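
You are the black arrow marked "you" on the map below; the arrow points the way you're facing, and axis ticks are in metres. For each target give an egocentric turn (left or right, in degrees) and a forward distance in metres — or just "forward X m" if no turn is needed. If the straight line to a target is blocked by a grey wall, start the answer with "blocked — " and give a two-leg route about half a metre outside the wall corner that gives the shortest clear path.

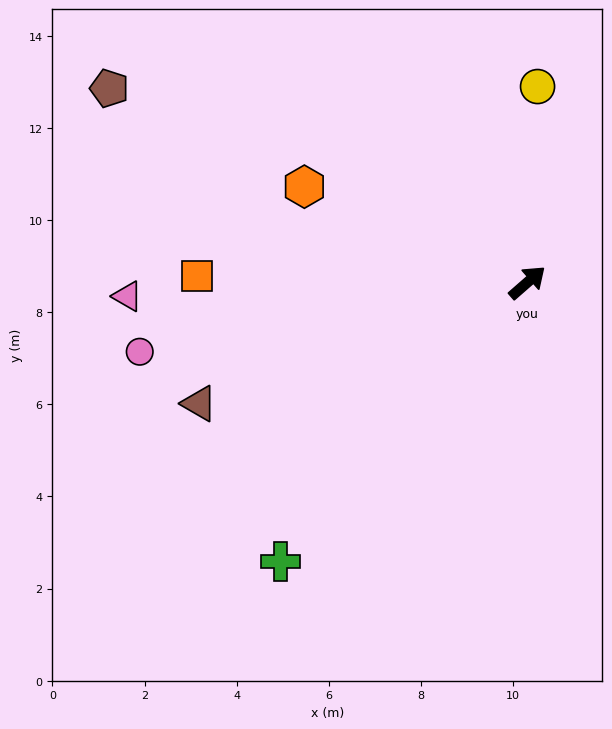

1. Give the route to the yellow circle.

turn left 46°, forward 4.3 m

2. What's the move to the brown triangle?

turn left 159°, forward 7.6 m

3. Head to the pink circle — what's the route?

turn left 149°, forward 8.5 m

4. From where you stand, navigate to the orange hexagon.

turn left 116°, forward 5.3 m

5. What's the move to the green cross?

turn right 173°, forward 8.1 m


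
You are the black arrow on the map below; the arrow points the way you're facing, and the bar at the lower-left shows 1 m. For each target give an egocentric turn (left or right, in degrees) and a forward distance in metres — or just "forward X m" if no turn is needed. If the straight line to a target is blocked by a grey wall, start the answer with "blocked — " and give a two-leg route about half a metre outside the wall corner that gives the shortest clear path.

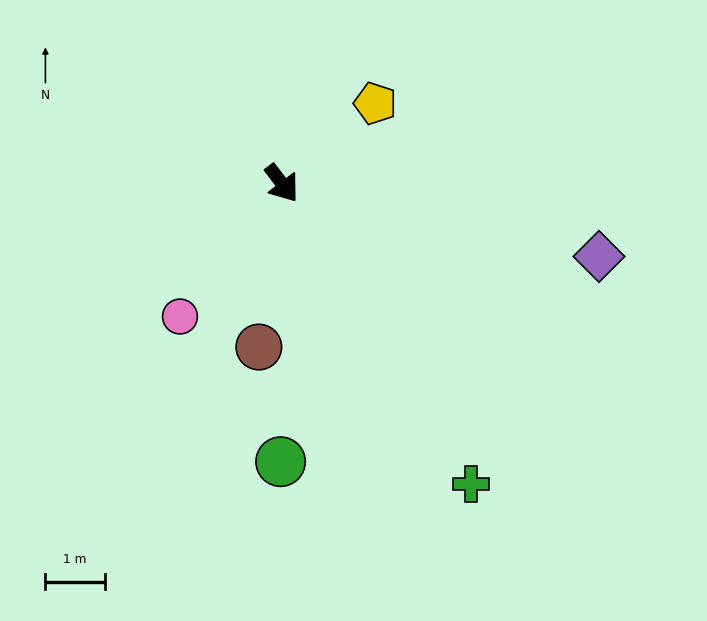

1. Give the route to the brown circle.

turn right 45°, forward 2.8 m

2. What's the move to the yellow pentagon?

turn left 93°, forward 2.1 m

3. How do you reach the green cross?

turn right 5°, forward 6.0 m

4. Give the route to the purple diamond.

turn left 40°, forward 5.5 m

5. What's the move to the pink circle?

turn right 75°, forward 2.8 m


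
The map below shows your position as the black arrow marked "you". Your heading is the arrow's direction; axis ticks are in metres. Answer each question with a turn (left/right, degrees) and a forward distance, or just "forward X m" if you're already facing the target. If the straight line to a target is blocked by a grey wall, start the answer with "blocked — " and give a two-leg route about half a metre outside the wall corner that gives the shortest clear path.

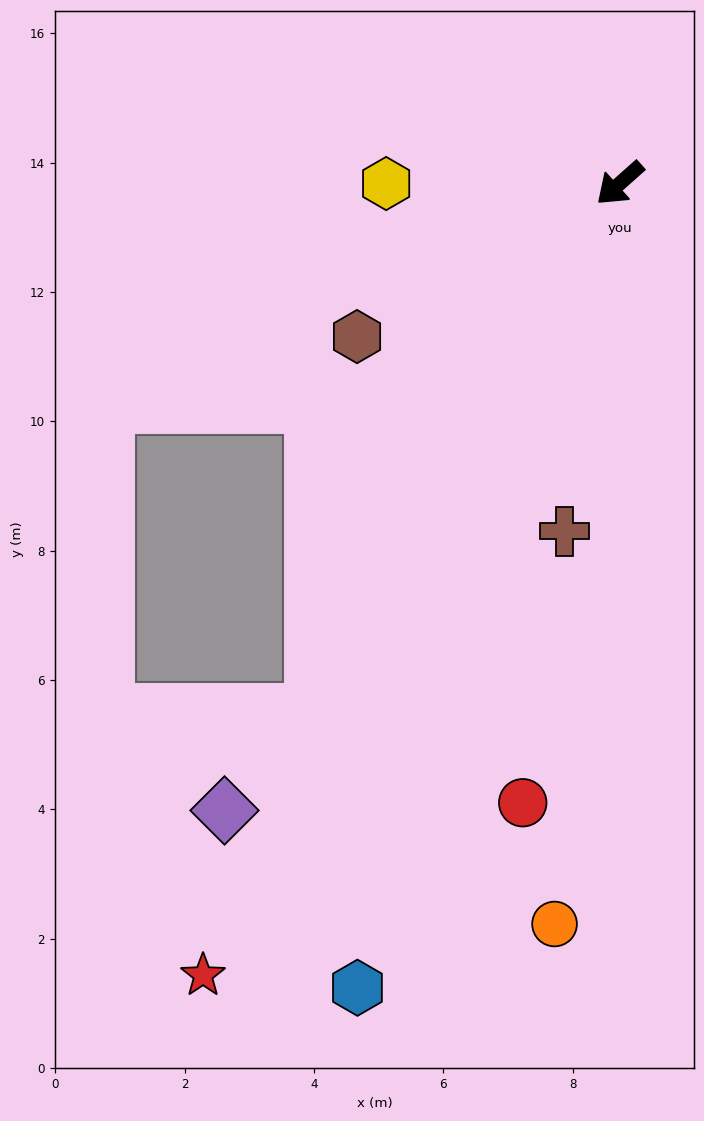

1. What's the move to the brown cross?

turn left 39°, forward 5.4 m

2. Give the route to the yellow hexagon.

turn right 42°, forward 3.6 m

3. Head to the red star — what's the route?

turn left 21°, forward 13.8 m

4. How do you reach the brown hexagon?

turn right 11°, forward 4.7 m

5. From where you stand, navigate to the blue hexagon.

turn left 30°, forward 13.1 m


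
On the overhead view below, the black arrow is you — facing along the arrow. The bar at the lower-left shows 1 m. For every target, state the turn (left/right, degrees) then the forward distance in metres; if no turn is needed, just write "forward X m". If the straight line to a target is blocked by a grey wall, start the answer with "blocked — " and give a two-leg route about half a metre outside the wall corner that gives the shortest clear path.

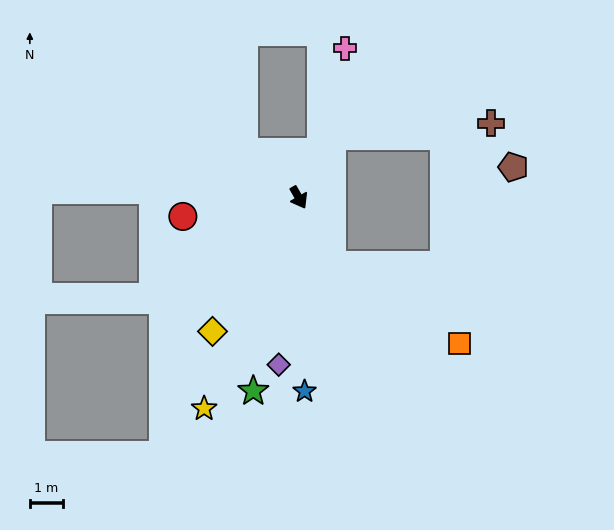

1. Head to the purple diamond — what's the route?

turn right 37°, forward 5.1 m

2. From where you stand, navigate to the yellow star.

turn right 54°, forward 7.0 m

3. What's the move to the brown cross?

blocked — turn left 122°, forward 2.1 m, then turn right 57°, forward 4.9 m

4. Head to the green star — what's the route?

turn right 43°, forward 6.0 m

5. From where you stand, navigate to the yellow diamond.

turn right 62°, forward 4.8 m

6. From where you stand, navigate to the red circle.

turn right 110°, forward 3.6 m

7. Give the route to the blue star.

turn right 28°, forward 5.9 m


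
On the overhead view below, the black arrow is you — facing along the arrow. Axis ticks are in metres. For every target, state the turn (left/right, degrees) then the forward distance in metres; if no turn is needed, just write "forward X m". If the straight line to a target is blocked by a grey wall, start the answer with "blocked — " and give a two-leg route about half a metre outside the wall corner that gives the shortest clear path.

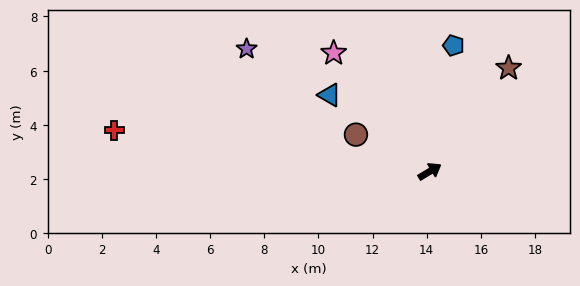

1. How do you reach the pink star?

turn left 98°, forward 5.6 m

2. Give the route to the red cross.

turn left 141°, forward 11.8 m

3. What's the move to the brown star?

turn left 22°, forward 4.8 m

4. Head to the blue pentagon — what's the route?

turn left 48°, forward 4.7 m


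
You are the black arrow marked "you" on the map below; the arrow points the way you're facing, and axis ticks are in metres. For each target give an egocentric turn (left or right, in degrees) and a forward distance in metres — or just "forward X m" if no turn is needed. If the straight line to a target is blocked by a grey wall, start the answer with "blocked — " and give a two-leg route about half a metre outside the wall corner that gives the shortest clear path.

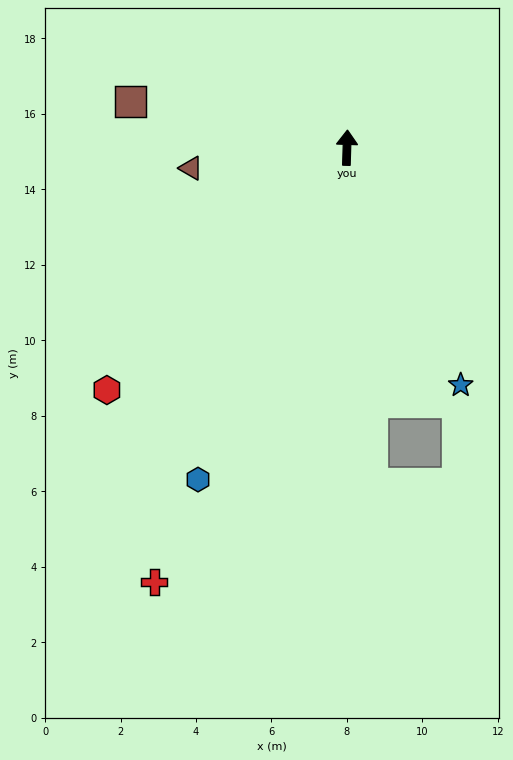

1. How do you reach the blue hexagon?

turn left 158°, forward 9.6 m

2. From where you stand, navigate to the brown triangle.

turn left 99°, forward 4.2 m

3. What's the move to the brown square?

turn left 80°, forward 5.9 m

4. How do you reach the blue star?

turn right 153°, forward 7.0 m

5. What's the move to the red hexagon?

turn left 137°, forward 9.0 m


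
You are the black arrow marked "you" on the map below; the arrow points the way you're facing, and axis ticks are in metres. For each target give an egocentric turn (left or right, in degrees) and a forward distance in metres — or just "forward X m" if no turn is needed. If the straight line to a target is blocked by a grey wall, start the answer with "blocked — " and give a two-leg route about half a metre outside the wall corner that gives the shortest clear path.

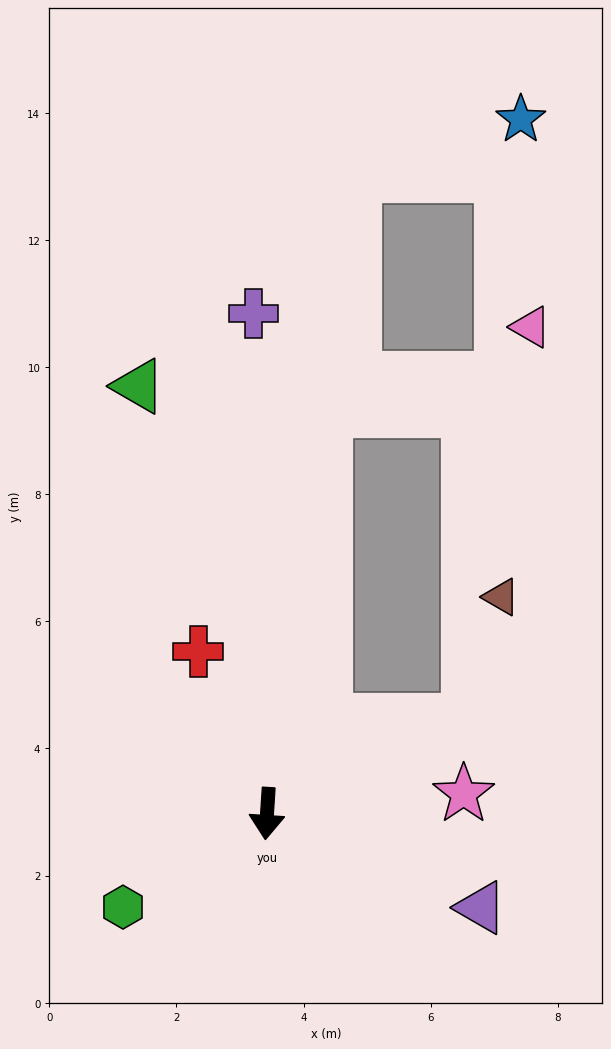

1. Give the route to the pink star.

turn left 99°, forward 3.1 m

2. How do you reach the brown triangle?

blocked — turn left 118°, forward 3.5 m, then turn left 51°, forward 2.0 m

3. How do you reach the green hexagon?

turn right 53°, forward 2.7 m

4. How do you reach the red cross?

turn right 153°, forward 2.8 m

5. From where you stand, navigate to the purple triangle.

turn left 70°, forward 3.7 m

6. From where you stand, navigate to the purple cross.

turn right 175°, forward 7.9 m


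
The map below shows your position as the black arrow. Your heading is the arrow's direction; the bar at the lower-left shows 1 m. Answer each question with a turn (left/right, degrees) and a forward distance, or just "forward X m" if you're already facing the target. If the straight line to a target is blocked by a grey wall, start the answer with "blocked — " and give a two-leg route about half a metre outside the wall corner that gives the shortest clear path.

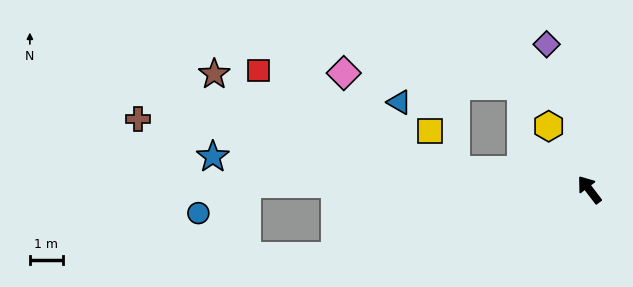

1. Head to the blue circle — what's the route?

blocked — turn left 52°, forward 10.3 m, then turn left 31°, forward 1.7 m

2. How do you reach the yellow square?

blocked — turn left 44°, forward 4.1 m, then turn right 47°, forward 1.4 m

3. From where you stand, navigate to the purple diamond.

turn right 21°, forward 4.6 m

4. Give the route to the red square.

blocked — turn left 44°, forward 4.1 m, then turn right 18°, forward 6.7 m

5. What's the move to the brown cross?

turn left 44°, forward 13.8 m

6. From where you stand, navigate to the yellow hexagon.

turn right 5°, forward 2.3 m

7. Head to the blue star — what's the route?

turn left 48°, forward 11.4 m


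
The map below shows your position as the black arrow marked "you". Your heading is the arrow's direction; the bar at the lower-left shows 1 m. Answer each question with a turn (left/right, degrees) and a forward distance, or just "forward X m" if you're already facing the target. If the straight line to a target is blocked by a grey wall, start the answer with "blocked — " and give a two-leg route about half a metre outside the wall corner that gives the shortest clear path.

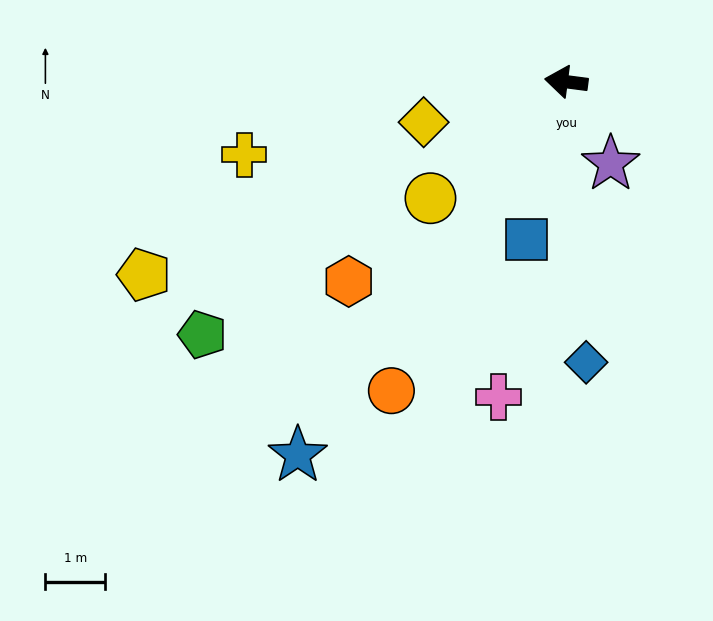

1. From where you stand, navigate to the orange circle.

turn left 68°, forward 6.0 m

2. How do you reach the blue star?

turn left 62°, forward 7.7 m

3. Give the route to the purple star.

turn left 126°, forward 1.6 m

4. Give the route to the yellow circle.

turn left 48°, forward 3.0 m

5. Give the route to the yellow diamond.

turn left 23°, forward 2.5 m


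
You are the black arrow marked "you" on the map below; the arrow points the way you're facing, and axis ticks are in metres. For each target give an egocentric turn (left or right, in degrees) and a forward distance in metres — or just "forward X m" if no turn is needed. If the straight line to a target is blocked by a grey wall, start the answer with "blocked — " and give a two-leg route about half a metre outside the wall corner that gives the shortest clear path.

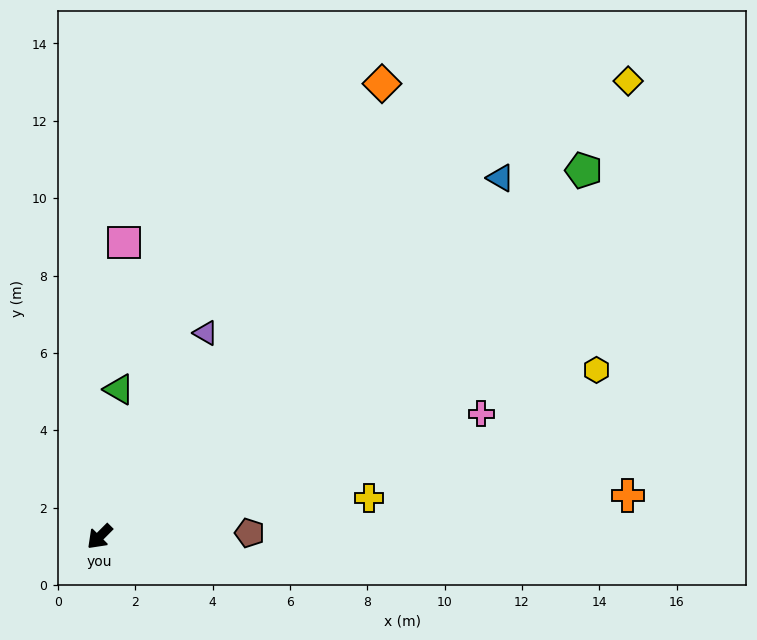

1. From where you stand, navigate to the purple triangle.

turn right 163°, forward 5.9 m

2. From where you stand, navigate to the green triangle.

turn right 143°, forward 3.8 m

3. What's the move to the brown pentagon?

turn left 136°, forward 3.9 m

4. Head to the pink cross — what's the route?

turn left 153°, forward 10.4 m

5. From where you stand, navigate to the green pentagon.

turn left 172°, forward 15.7 m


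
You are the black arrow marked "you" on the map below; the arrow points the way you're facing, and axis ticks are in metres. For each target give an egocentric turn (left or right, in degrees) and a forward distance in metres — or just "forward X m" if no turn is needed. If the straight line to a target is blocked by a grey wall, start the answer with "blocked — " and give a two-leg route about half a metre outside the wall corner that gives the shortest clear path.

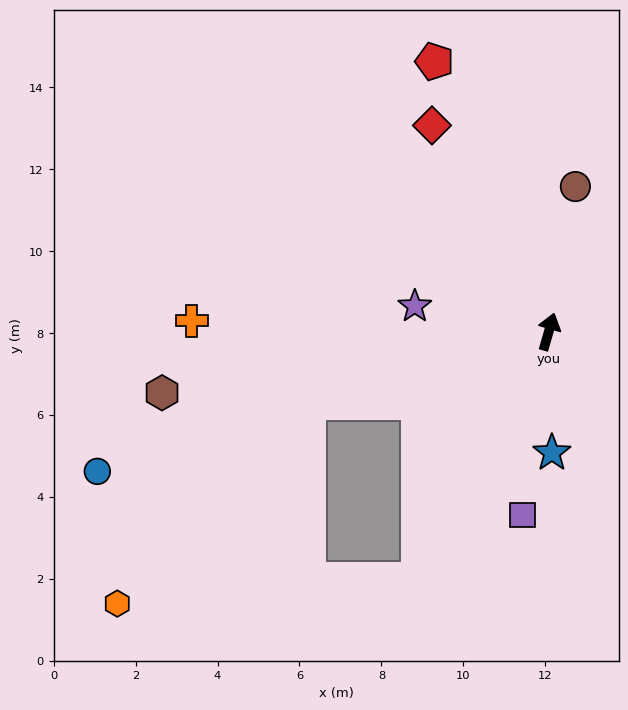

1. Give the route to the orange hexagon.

blocked — turn left 123°, forward 6.1 m, then turn left 29°, forward 6.8 m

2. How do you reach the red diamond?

turn left 46°, forward 5.8 m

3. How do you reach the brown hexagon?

turn left 115°, forward 9.6 m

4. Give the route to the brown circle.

turn left 6°, forward 3.6 m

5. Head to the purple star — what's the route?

turn left 95°, forward 3.3 m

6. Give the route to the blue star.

turn right 162°, forward 3.0 m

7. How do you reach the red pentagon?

turn left 39°, forward 7.2 m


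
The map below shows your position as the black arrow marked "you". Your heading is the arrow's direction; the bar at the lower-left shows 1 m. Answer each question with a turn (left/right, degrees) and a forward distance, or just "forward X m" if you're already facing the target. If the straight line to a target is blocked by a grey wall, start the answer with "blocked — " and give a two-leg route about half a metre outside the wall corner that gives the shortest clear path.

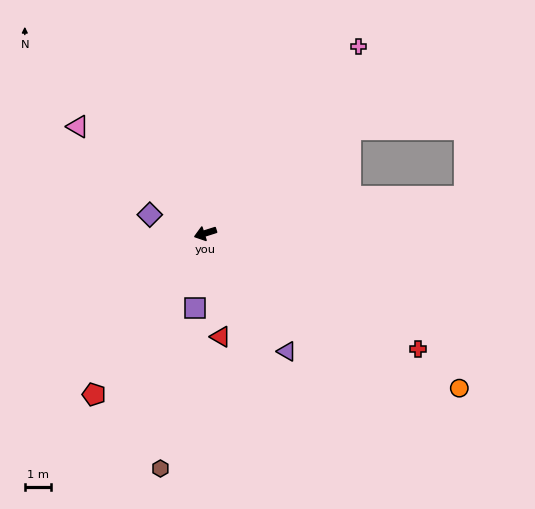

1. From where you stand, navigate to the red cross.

turn left 134°, forward 9.3 m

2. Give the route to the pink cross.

turn right 147°, forward 9.3 m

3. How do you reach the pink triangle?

turn right 58°, forward 6.4 m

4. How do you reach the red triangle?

turn left 81°, forward 4.0 m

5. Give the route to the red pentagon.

turn left 38°, forward 7.5 m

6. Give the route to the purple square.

turn left 64°, forward 2.9 m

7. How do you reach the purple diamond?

turn right 36°, forward 2.2 m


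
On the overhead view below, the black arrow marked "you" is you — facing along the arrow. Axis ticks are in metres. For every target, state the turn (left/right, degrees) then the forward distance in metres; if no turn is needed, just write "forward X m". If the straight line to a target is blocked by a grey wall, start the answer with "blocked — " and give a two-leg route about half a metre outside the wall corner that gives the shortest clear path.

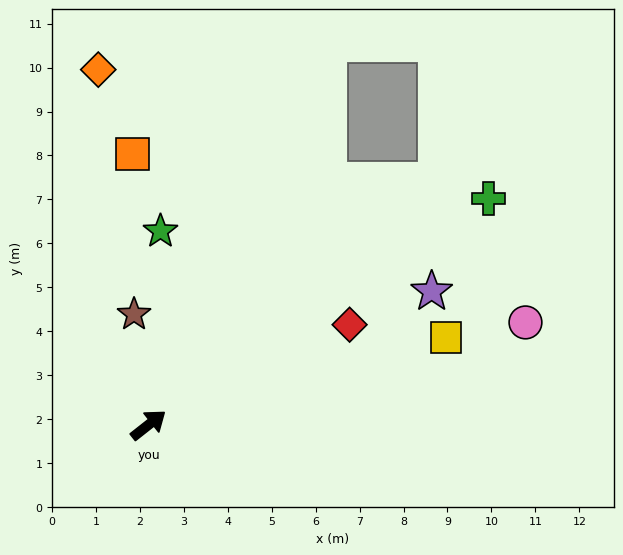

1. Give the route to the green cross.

turn right 5°, forward 9.3 m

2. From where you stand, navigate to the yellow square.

turn right 22°, forward 7.1 m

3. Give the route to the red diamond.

turn right 12°, forward 5.1 m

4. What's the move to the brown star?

turn left 59°, forward 2.5 m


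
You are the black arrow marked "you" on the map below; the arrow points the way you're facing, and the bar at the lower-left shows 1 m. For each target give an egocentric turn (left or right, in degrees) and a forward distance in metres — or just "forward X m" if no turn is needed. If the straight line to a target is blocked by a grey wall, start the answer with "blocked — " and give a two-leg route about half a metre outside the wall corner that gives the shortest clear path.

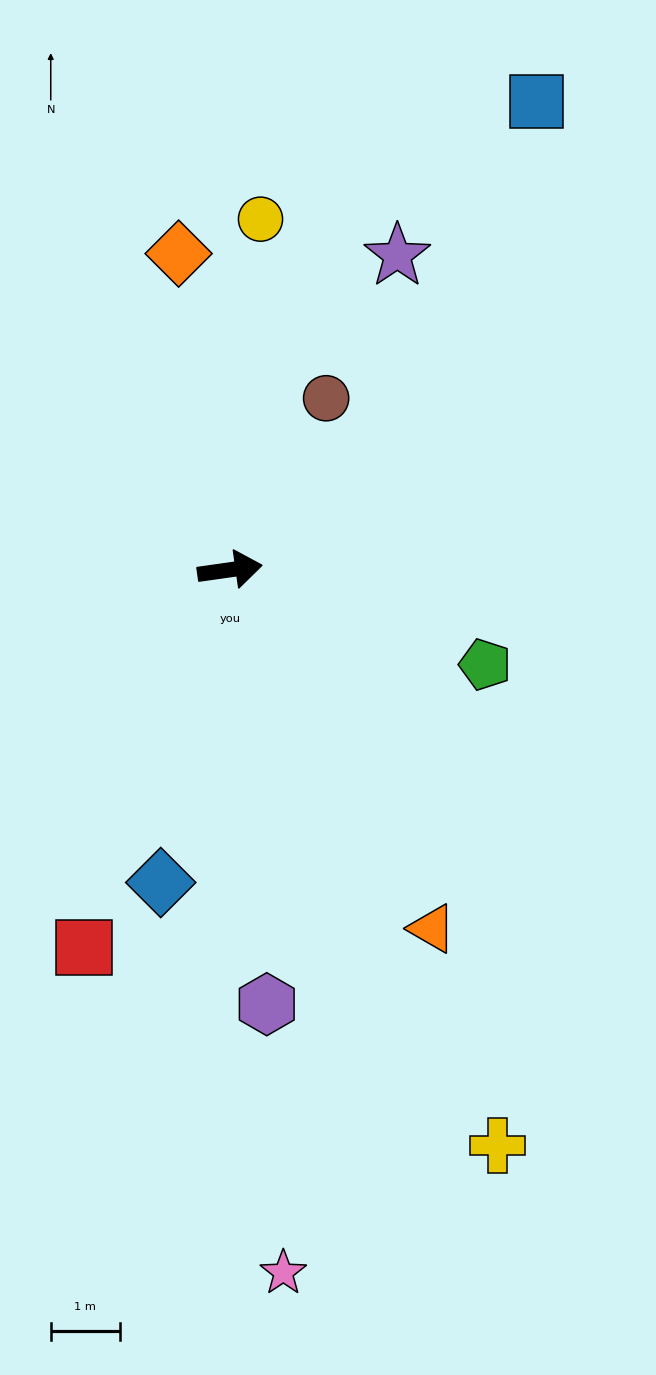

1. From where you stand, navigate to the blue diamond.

turn right 111°, forward 4.6 m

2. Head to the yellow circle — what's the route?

turn left 77°, forward 5.1 m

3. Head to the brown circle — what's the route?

turn left 53°, forward 2.8 m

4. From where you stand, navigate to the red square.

turn right 119°, forward 5.8 m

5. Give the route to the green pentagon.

turn right 28°, forward 3.9 m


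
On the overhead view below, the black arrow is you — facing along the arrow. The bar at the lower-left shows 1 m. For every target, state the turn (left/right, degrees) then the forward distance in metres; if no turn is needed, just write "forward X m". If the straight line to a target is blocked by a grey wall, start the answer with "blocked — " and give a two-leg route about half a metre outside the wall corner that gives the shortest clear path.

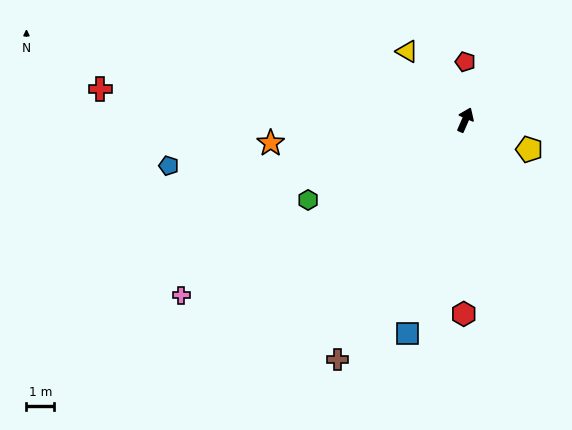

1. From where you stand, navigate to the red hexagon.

turn right 157°, forward 7.0 m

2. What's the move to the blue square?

turn right 172°, forward 7.9 m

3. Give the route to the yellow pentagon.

turn right 91°, forward 2.5 m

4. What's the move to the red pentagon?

turn left 24°, forward 2.1 m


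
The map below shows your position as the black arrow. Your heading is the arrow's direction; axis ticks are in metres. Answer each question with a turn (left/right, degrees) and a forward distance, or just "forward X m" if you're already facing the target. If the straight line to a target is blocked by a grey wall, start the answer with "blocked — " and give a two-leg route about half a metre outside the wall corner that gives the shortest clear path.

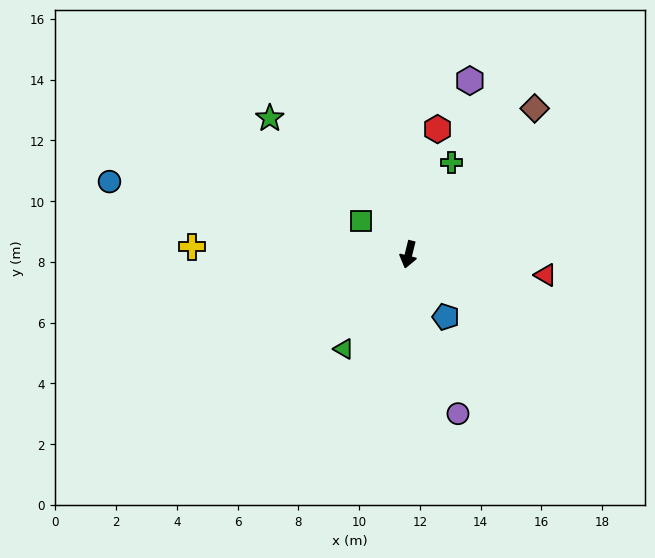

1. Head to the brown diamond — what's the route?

turn left 153°, forward 6.4 m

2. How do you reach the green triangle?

turn right 20°, forward 3.8 m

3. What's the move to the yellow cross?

turn right 78°, forward 7.1 m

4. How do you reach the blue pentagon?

turn left 45°, forward 2.4 m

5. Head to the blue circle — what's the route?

turn right 90°, forward 10.1 m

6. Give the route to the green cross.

turn left 169°, forward 3.3 m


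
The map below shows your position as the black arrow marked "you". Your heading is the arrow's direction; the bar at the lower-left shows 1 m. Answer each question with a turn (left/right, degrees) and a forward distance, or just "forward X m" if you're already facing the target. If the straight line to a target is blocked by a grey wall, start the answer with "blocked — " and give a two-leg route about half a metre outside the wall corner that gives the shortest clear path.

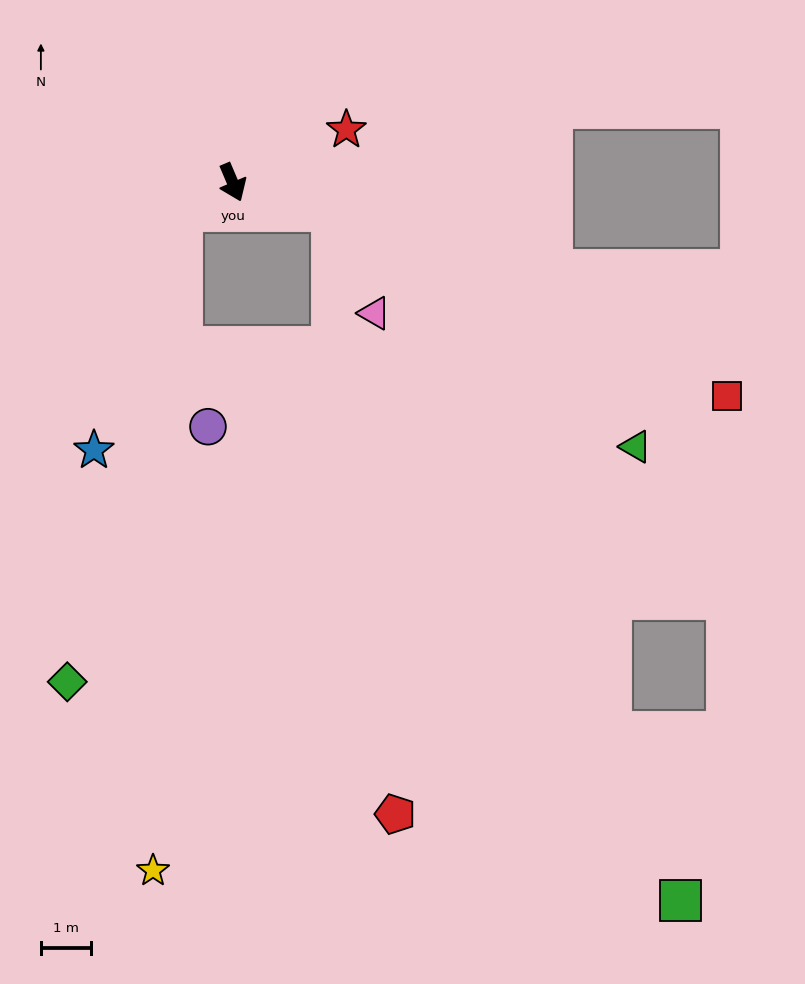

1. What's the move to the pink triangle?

blocked — turn left 51°, forward 2.1 m, then turn right 52°, forward 2.2 m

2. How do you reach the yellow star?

blocked — turn right 84°, forward 1.2 m, then turn left 59°, forward 13.2 m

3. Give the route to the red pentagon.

blocked — turn left 51°, forward 2.1 m, then turn right 68°, forward 12.1 m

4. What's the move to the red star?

turn left 92°, forward 2.5 m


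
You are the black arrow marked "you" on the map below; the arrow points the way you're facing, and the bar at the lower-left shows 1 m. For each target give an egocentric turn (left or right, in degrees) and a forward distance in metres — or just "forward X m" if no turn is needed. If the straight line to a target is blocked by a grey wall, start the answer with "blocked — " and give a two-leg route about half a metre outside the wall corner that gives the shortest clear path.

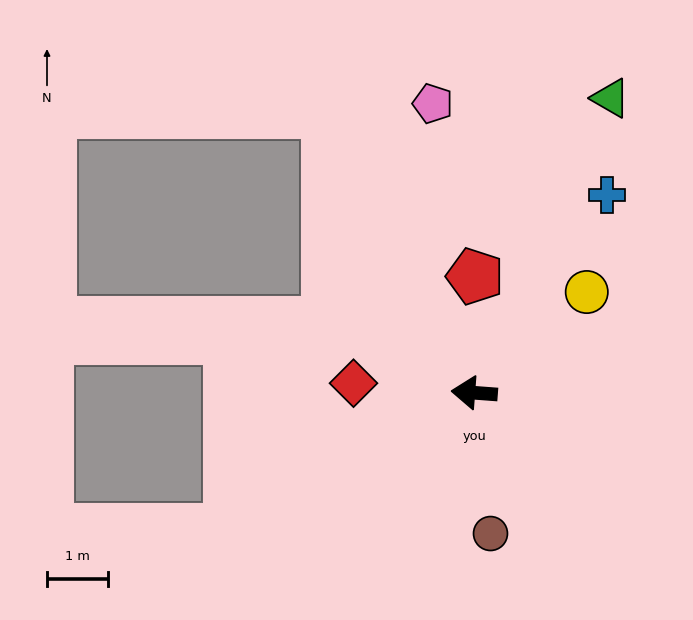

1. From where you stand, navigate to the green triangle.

turn right 111°, forward 5.3 m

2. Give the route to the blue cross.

turn right 120°, forward 3.9 m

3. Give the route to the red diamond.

forward 2.0 m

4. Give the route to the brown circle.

turn left 101°, forward 2.3 m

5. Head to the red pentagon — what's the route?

turn right 86°, forward 1.9 m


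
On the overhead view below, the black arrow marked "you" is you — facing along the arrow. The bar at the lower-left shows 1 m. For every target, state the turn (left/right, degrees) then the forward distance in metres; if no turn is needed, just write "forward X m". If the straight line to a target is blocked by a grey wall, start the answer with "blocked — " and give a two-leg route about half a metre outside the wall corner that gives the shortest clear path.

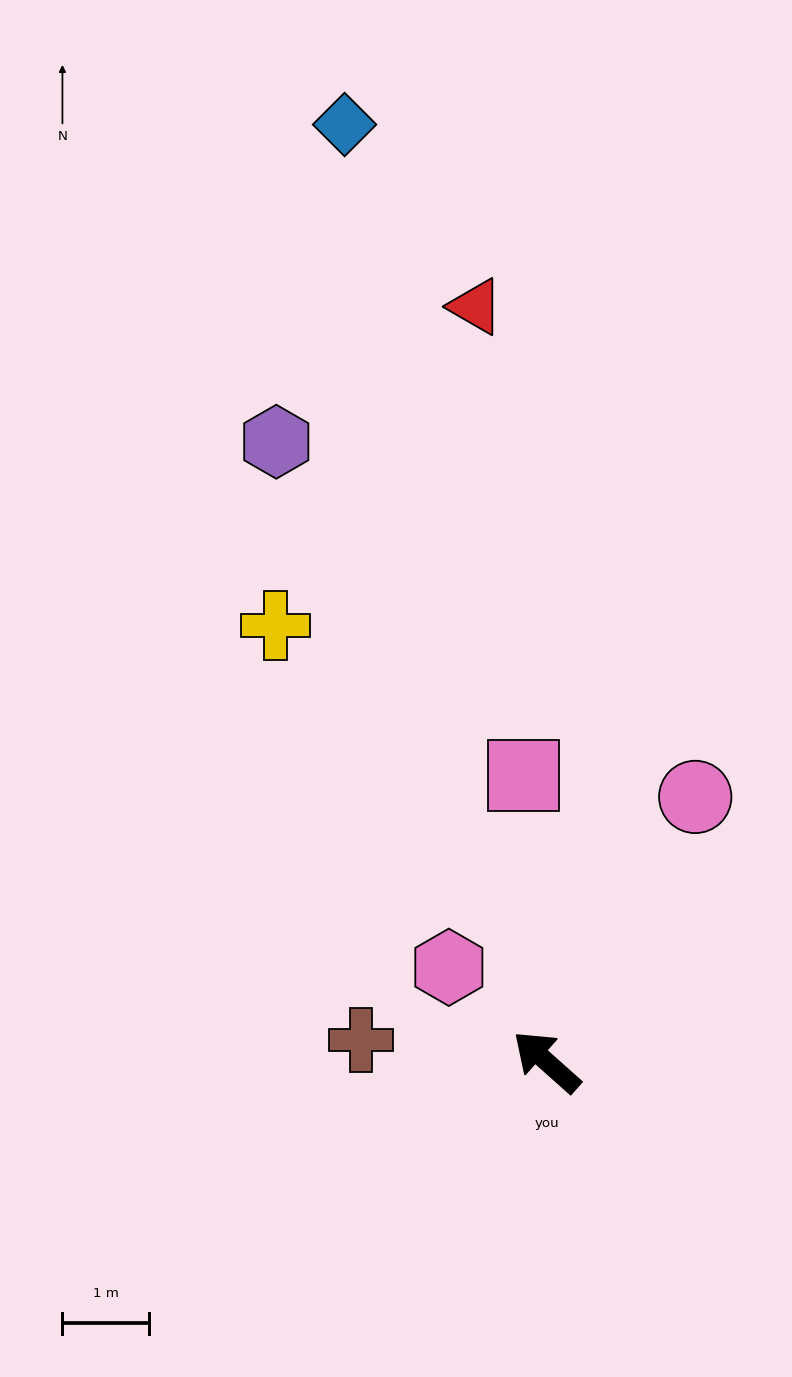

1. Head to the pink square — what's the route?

turn right 44°, forward 3.3 m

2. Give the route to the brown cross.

turn left 35°, forward 2.2 m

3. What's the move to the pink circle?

turn right 78°, forward 3.5 m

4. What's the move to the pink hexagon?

turn right 2°, forward 1.6 m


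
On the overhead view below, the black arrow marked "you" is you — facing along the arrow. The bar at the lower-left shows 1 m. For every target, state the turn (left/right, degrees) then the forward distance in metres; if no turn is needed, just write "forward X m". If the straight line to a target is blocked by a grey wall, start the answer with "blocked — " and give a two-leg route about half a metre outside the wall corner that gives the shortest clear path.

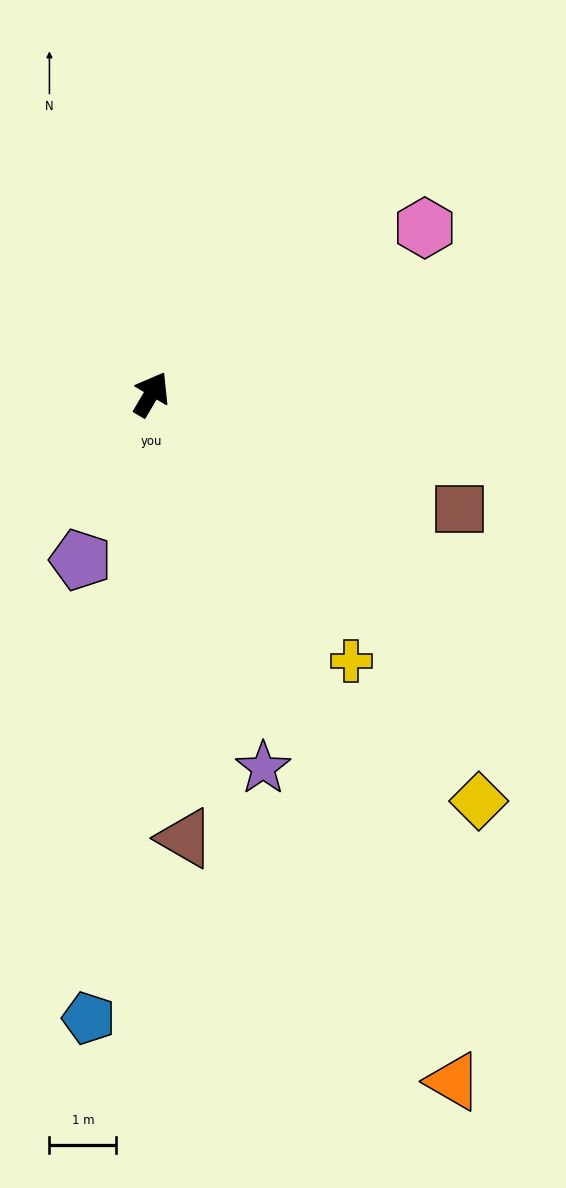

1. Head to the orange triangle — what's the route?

turn right 126°, forward 11.2 m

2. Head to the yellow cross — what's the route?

turn right 113°, forward 5.0 m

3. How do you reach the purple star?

turn right 133°, forward 5.8 m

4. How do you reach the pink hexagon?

turn right 28°, forward 4.8 m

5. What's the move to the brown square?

turn right 80°, forward 4.9 m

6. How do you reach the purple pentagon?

turn right 173°, forward 2.7 m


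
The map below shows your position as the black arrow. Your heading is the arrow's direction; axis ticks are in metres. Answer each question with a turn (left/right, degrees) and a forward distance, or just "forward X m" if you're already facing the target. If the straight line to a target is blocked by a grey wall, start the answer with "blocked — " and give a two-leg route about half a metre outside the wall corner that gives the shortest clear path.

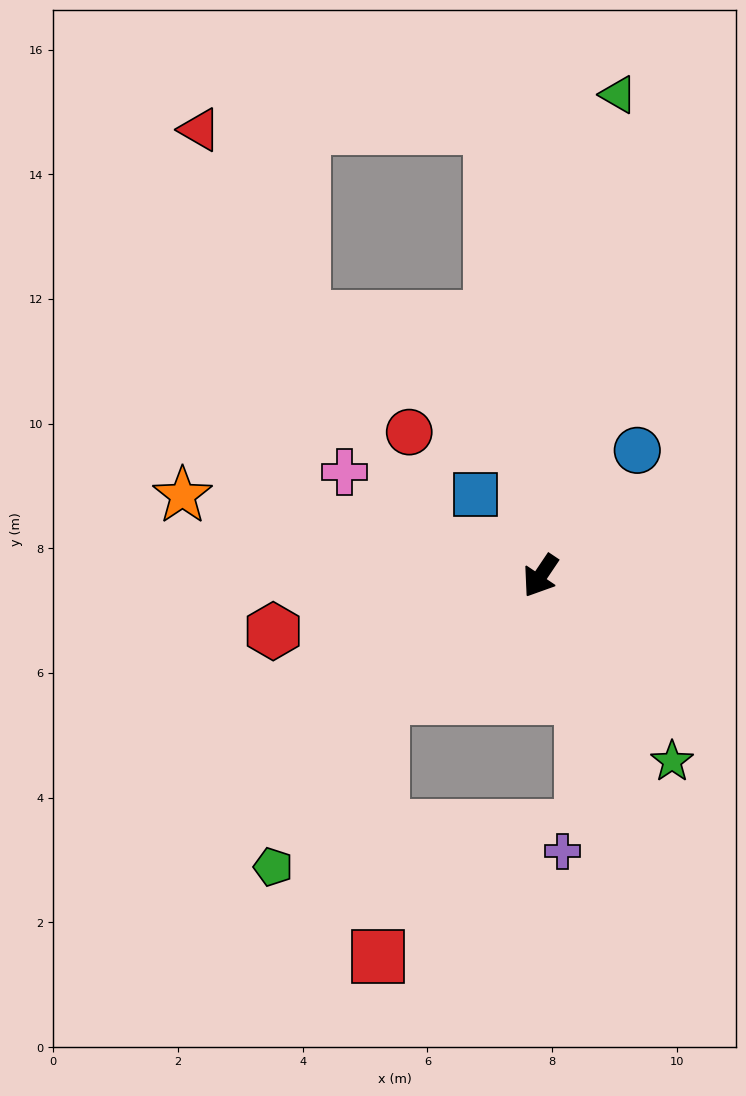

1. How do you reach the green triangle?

turn right 155°, forward 7.8 m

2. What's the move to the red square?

blocked — turn right 18°, forward 3.2 m, then turn left 51°, forward 4.1 m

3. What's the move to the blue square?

turn right 108°, forward 1.7 m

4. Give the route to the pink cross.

turn right 84°, forward 3.6 m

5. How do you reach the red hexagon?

turn right 44°, forward 4.4 m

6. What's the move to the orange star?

turn right 69°, forward 5.9 m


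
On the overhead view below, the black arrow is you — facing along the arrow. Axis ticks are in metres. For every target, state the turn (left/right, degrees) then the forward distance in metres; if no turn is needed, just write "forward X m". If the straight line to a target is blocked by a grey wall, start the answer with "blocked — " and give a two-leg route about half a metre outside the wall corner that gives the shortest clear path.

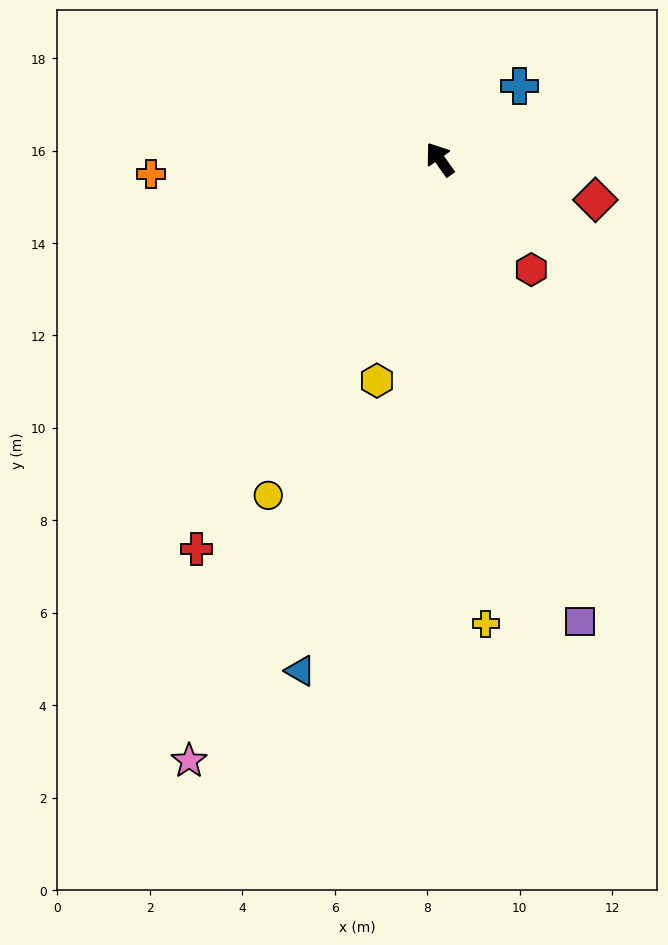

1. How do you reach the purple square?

turn left 162°, forward 10.4 m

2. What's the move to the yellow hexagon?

turn left 129°, forward 5.0 m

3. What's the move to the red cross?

turn left 113°, forward 9.9 m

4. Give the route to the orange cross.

turn left 58°, forward 6.3 m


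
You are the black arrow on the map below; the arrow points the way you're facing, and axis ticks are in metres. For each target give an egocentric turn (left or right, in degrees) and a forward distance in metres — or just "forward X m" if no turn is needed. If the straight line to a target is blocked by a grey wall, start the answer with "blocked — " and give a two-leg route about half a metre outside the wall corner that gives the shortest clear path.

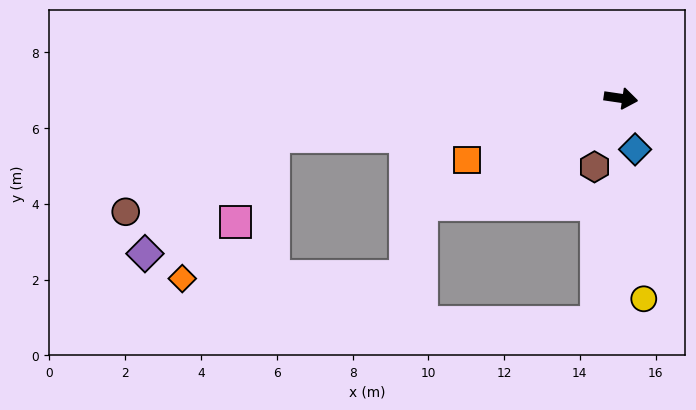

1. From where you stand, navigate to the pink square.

blocked — turn right 165°, forward 9.2 m, then turn left 59°, forward 2.5 m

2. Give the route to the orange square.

turn right 150°, forward 4.4 m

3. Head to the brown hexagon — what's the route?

turn right 103°, forward 1.9 m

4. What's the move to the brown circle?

blocked — turn right 165°, forward 9.2 m, then turn left 20°, forward 4.4 m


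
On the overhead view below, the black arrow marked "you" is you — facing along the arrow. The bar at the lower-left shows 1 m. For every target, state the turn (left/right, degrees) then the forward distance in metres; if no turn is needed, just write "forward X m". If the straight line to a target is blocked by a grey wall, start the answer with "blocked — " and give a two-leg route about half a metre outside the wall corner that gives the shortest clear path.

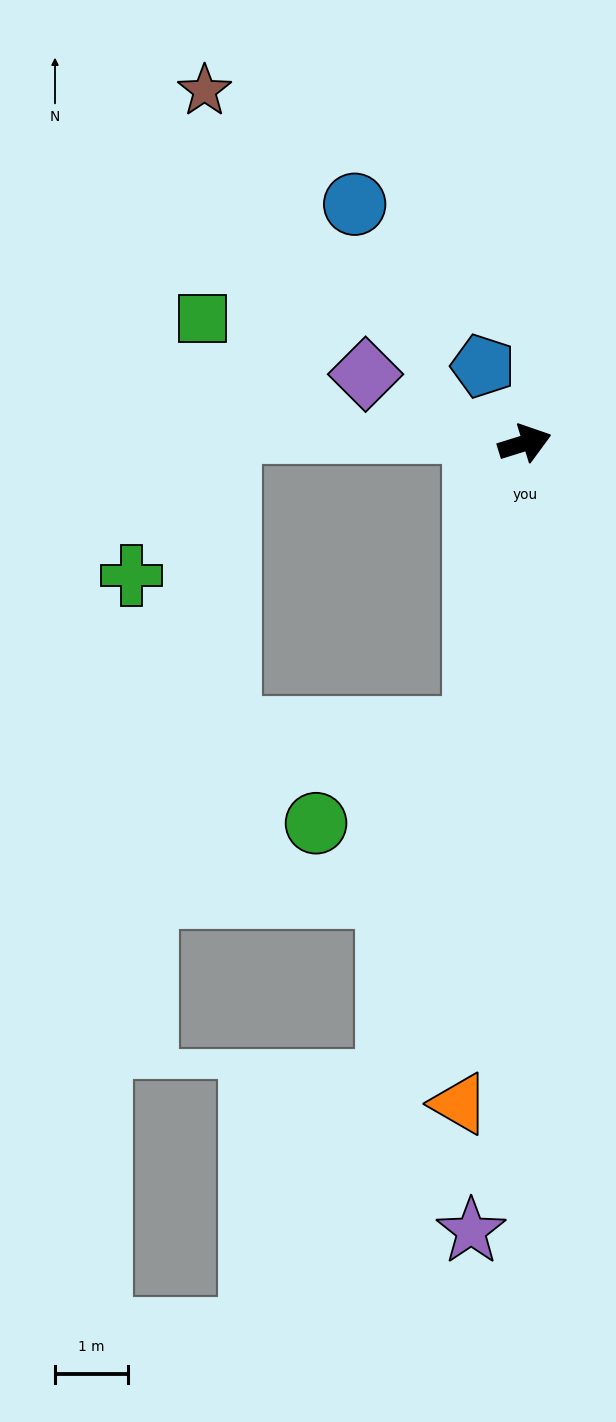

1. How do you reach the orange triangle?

turn right 113°, forward 9.1 m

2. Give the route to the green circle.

blocked — turn right 117°, forward 4.0 m, then turn right 49°, forward 2.5 m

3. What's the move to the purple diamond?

turn left 139°, forward 2.4 m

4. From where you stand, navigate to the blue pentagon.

turn left 101°, forward 1.2 m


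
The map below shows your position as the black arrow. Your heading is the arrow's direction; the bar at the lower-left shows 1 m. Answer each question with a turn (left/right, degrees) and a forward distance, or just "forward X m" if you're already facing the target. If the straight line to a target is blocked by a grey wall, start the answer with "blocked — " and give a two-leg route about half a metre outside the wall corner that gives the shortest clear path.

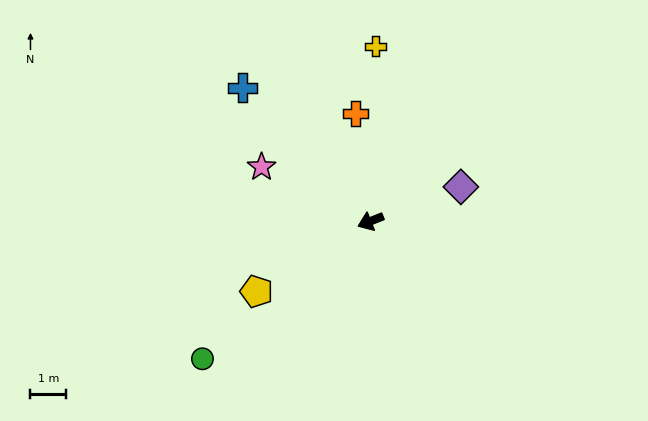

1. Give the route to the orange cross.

turn right 104°, forward 3.0 m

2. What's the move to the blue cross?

turn right 68°, forward 5.2 m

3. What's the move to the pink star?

turn right 48°, forward 3.4 m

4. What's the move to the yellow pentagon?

turn left 10°, forward 3.7 m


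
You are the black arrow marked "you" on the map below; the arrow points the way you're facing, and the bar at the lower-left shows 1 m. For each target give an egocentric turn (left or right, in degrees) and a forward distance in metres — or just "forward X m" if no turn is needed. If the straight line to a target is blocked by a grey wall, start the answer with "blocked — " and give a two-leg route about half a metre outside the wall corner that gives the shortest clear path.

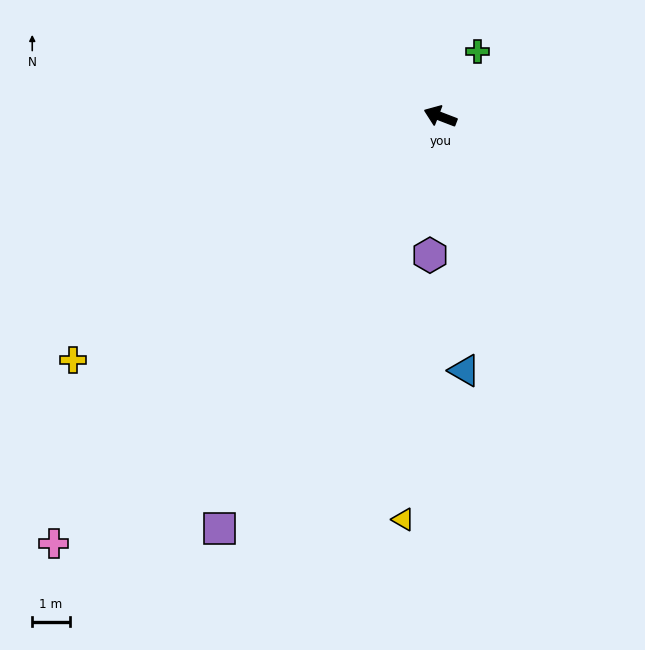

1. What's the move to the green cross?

turn right 99°, forward 2.0 m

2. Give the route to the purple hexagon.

turn left 107°, forward 3.7 m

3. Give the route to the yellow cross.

turn left 55°, forward 11.7 m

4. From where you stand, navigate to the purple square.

turn left 83°, forward 12.4 m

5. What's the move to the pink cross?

turn left 69°, forward 15.3 m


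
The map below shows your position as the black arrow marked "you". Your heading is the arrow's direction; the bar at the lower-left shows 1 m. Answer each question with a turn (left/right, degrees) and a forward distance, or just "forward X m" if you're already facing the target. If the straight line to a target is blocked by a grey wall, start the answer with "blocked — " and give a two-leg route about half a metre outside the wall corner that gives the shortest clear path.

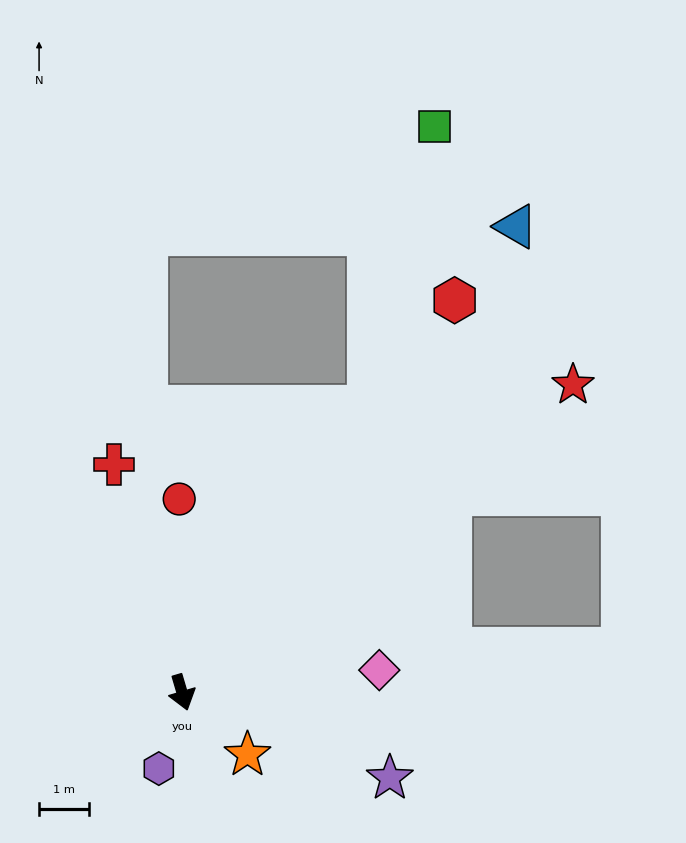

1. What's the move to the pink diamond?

turn left 80°, forward 4.0 m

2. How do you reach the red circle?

turn left 164°, forward 3.9 m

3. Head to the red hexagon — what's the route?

turn left 129°, forward 9.6 m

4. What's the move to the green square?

blocked — turn left 130°, forward 6.9 m, then turn left 20°, forward 5.8 m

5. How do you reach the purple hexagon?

turn right 33°, forward 1.6 m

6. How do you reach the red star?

turn left 112°, forward 10.0 m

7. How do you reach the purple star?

turn left 51°, forward 4.5 m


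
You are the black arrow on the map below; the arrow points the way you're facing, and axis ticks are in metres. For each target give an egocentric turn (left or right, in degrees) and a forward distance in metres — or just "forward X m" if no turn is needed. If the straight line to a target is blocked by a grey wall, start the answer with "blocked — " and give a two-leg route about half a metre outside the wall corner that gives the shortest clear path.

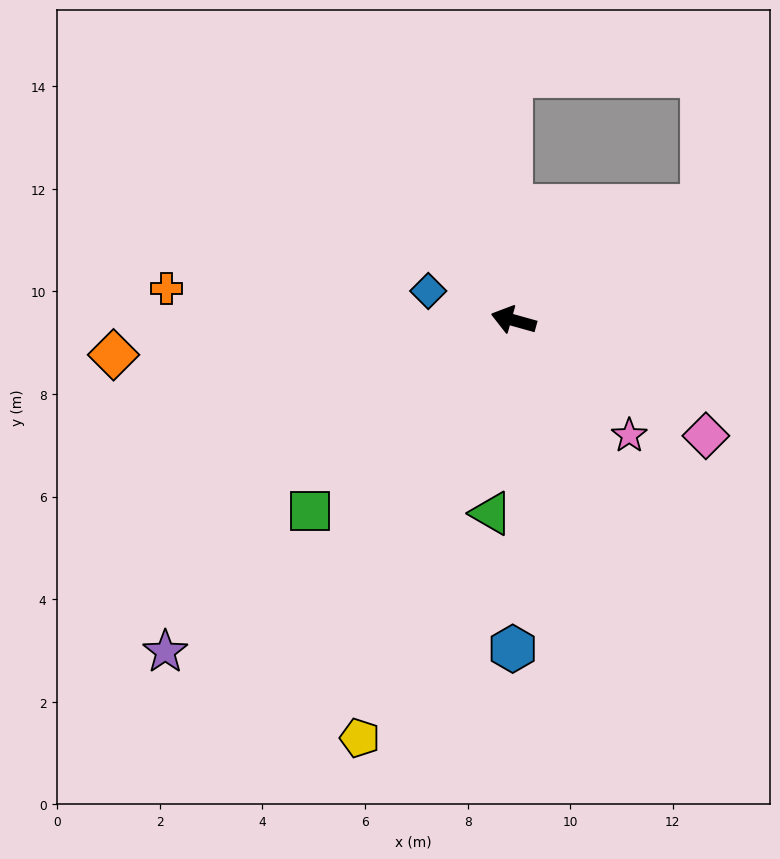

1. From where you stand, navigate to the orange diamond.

turn left 21°, forward 7.8 m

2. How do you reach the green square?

turn left 59°, forward 5.4 m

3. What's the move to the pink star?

turn left 151°, forward 3.2 m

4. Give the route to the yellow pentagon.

turn left 85°, forward 8.7 m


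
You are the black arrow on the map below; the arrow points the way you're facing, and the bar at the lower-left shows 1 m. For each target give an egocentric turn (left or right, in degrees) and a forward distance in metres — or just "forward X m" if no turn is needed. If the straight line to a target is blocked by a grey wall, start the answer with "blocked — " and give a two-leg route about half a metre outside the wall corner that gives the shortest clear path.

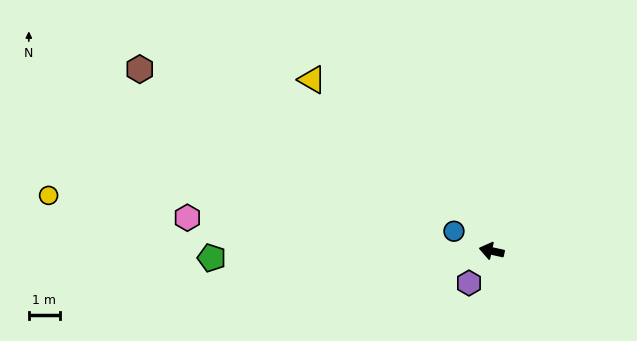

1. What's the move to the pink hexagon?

turn left 6°, forward 9.8 m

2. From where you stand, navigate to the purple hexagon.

turn left 67°, forward 1.3 m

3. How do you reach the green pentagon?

turn left 14°, forward 8.9 m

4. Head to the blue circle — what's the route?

turn right 15°, forward 1.4 m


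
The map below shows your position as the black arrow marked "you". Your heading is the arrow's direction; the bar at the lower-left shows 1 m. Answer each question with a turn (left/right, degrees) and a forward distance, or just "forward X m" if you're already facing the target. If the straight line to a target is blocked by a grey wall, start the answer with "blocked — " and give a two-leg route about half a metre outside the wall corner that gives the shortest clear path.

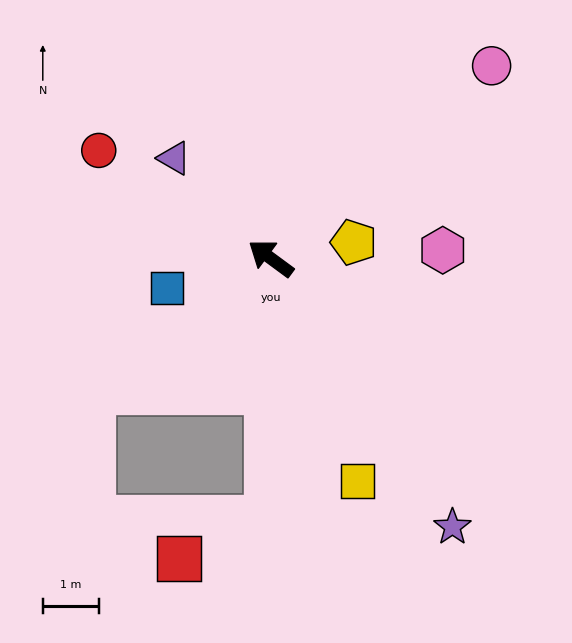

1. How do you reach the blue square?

turn left 52°, forward 1.9 m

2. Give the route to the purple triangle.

turn right 10°, forward 2.5 m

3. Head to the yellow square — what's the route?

turn left 148°, forward 4.2 m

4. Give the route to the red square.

blocked — turn left 126°, forward 4.6 m, then turn right 66°, forward 1.7 m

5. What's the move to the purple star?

turn left 160°, forward 5.7 m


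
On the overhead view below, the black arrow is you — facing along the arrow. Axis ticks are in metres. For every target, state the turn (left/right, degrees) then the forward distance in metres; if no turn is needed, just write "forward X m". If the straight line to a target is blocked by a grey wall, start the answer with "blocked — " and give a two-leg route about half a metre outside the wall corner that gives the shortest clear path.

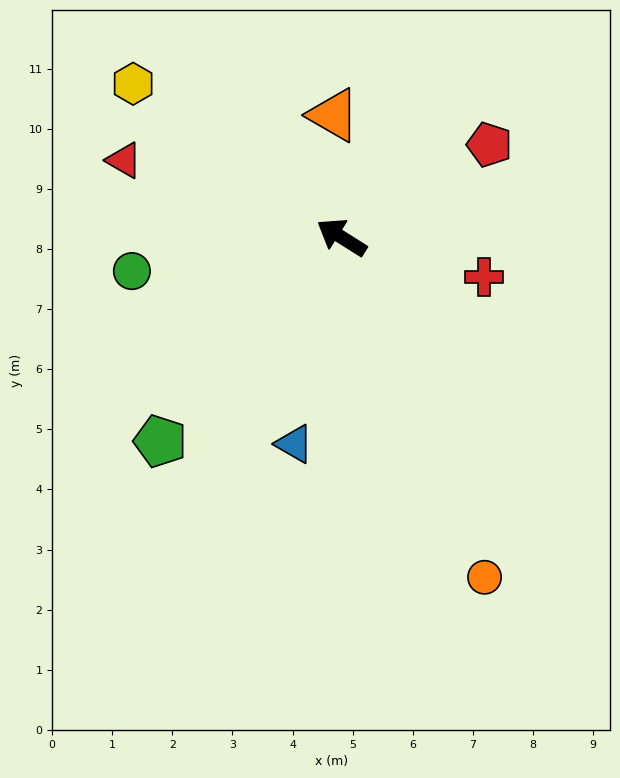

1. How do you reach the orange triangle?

turn right 54°, forward 2.0 m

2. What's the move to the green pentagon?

turn left 81°, forward 4.5 m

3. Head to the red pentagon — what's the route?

turn right 116°, forward 2.9 m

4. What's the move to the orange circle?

turn left 145°, forward 6.1 m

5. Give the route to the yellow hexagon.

turn right 4°, forward 4.3 m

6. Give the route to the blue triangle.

turn left 109°, forward 3.5 m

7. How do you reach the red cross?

turn right 163°, forward 2.5 m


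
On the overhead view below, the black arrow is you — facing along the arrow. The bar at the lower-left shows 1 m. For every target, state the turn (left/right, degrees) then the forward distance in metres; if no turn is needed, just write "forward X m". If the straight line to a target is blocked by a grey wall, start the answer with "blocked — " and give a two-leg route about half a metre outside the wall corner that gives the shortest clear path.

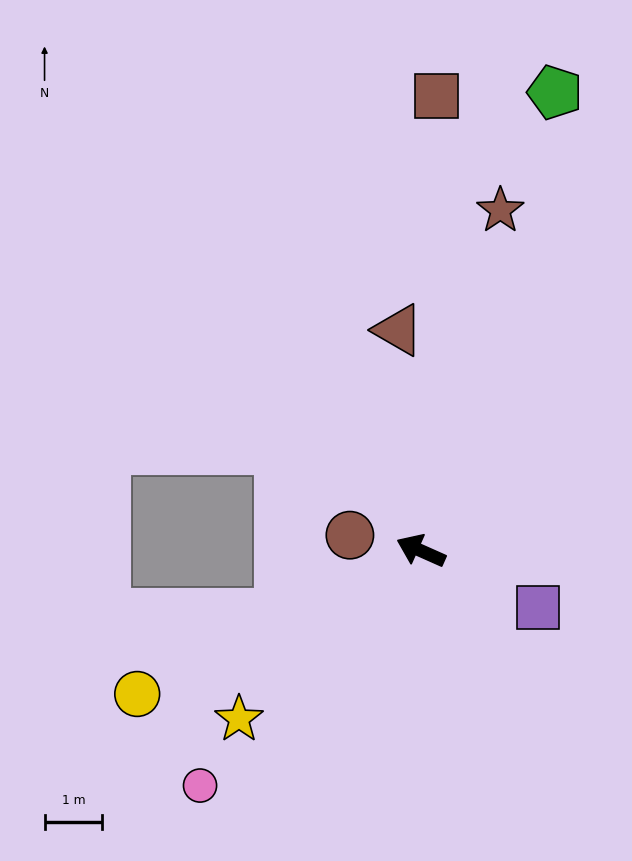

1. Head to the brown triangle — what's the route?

turn right 60°, forward 3.8 m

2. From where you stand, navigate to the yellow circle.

turn left 51°, forward 5.5 m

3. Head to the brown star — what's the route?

turn right 79°, forward 6.0 m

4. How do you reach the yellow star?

turn left 67°, forward 4.3 m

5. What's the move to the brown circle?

turn left 12°, forward 1.3 m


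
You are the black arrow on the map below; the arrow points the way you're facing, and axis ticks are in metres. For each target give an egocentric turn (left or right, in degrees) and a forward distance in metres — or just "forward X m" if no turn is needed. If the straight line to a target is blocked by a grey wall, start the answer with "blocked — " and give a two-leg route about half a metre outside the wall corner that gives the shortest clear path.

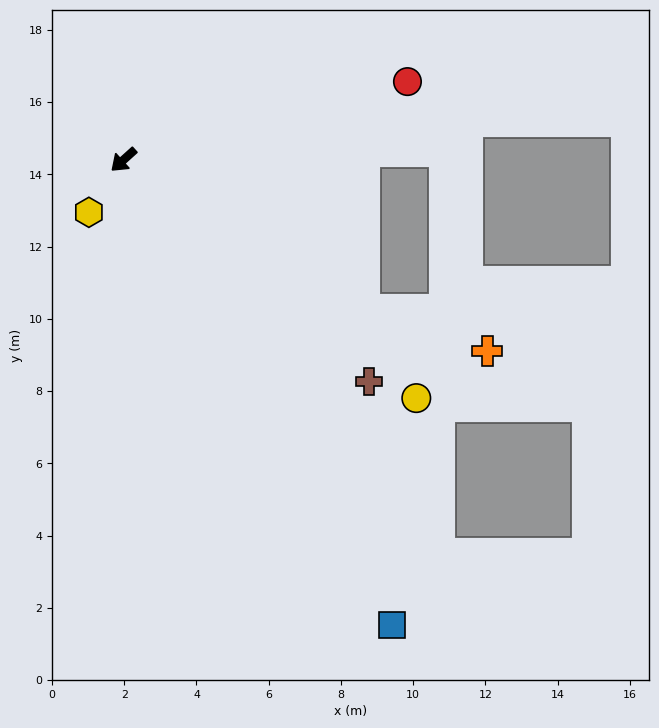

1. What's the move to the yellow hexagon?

turn left 14°, forward 1.7 m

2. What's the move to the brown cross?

turn left 96°, forward 9.2 m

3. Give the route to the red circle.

turn left 153°, forward 8.2 m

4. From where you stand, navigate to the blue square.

turn left 78°, forward 14.9 m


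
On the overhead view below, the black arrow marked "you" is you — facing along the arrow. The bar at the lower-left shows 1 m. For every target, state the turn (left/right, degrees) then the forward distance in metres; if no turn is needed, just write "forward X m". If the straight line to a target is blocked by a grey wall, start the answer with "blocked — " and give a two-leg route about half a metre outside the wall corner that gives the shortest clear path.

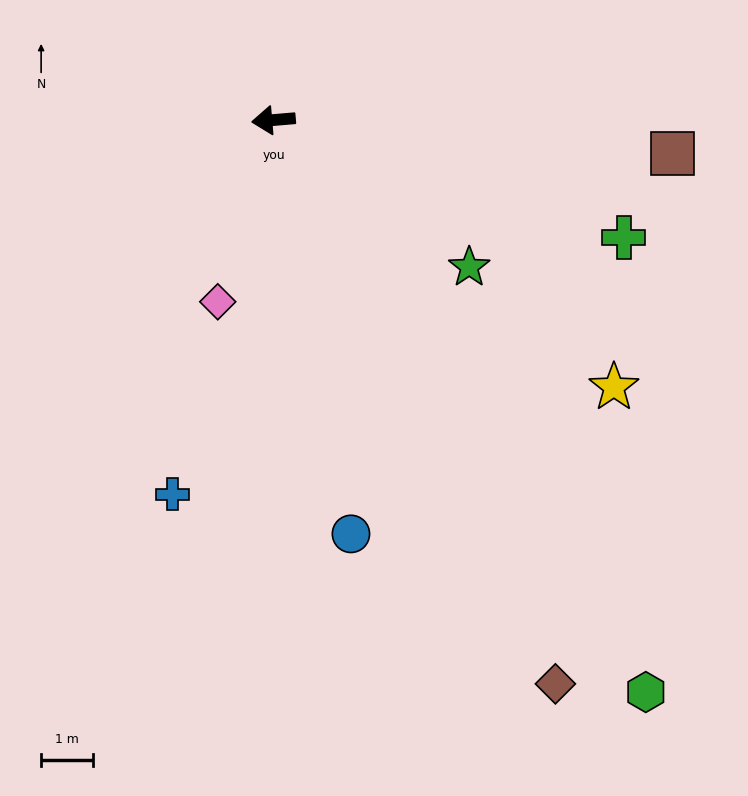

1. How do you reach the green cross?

turn left 157°, forward 7.1 m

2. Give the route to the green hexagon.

turn left 118°, forward 13.1 m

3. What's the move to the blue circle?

turn left 96°, forward 8.1 m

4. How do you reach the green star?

turn left 138°, forward 4.7 m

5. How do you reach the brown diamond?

turn left 112°, forward 12.1 m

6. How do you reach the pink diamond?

turn left 68°, forward 3.7 m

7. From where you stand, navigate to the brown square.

turn left 170°, forward 7.7 m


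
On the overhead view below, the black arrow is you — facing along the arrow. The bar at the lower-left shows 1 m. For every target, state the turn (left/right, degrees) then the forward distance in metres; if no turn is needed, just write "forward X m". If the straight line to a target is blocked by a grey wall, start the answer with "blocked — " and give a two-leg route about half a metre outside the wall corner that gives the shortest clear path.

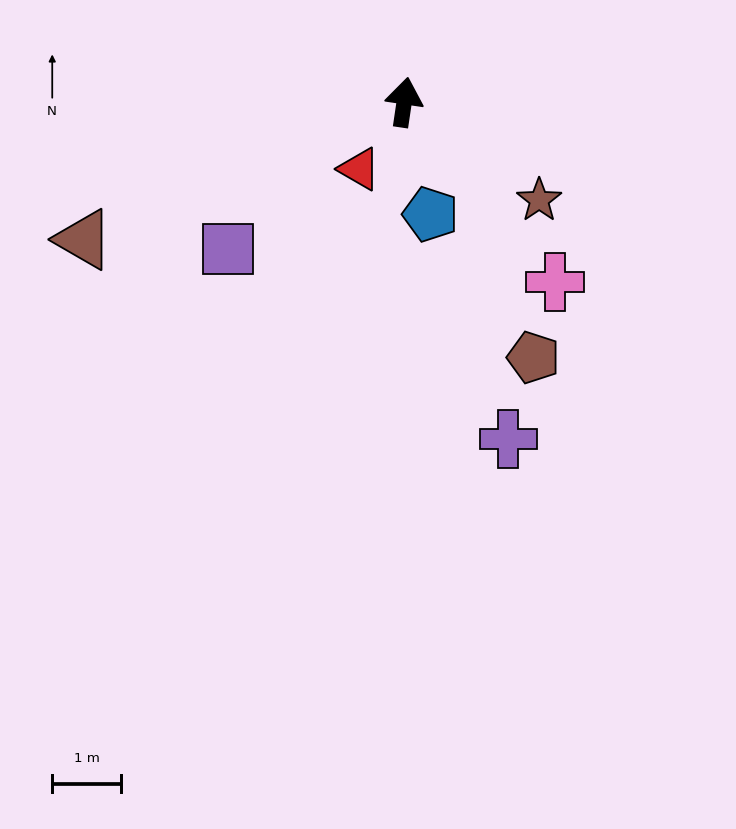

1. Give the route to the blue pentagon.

turn right 158°, forward 1.7 m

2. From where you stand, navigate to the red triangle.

turn left 155°, forward 1.2 m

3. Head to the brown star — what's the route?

turn right 118°, forward 2.4 m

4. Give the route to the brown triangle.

turn left 122°, forward 5.0 m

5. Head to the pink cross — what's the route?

turn right 132°, forward 3.4 m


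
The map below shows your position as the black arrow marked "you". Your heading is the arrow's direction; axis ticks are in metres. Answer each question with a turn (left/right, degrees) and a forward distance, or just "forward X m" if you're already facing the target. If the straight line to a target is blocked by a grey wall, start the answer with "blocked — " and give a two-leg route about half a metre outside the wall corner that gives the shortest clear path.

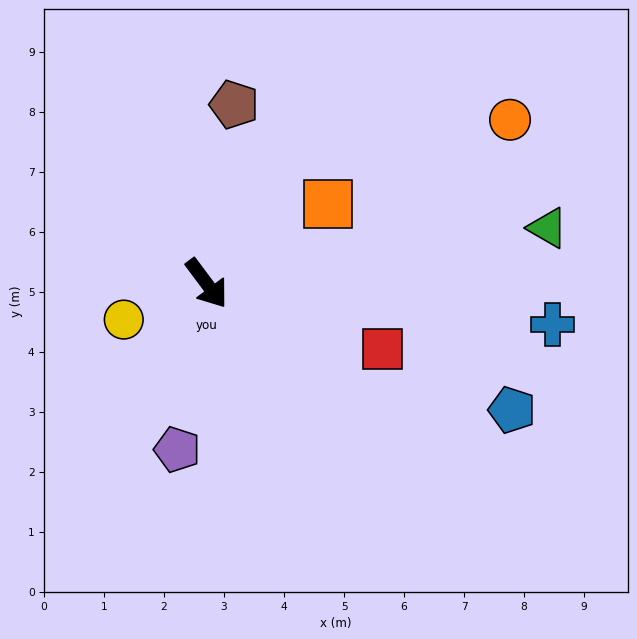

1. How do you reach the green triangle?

turn left 62°, forward 5.8 m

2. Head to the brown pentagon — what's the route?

turn left 134°, forward 3.0 m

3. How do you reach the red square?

turn left 33°, forward 3.1 m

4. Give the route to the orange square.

turn left 86°, forward 2.4 m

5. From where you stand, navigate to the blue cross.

turn left 46°, forward 5.8 m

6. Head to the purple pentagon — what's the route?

turn right 47°, forward 2.8 m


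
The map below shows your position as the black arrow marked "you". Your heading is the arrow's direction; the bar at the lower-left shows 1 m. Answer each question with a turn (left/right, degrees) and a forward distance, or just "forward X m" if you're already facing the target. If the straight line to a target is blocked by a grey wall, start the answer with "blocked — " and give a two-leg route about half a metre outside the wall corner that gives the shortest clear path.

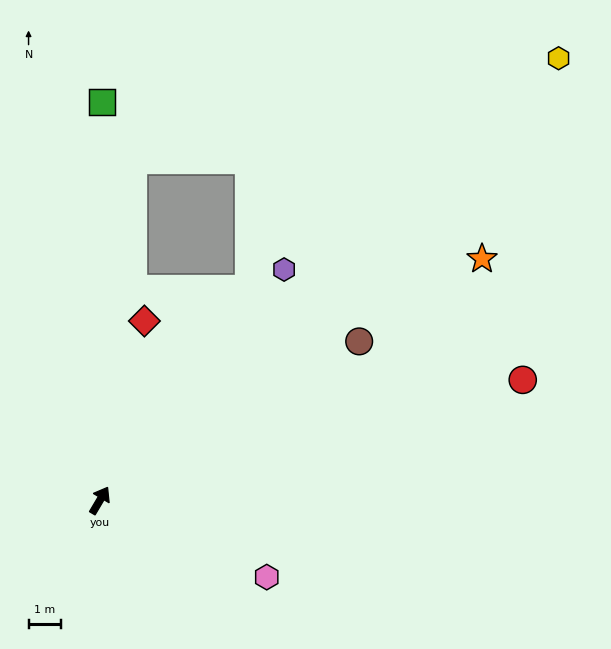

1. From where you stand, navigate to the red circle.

turn right 44°, forward 13.4 m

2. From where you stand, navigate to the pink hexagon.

turn right 84°, forward 5.6 m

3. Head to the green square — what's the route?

turn left 30°, forward 12.1 m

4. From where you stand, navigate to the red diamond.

turn left 17°, forward 5.6 m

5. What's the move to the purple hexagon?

turn right 8°, forward 9.0 m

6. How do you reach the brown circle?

turn right 28°, forward 9.3 m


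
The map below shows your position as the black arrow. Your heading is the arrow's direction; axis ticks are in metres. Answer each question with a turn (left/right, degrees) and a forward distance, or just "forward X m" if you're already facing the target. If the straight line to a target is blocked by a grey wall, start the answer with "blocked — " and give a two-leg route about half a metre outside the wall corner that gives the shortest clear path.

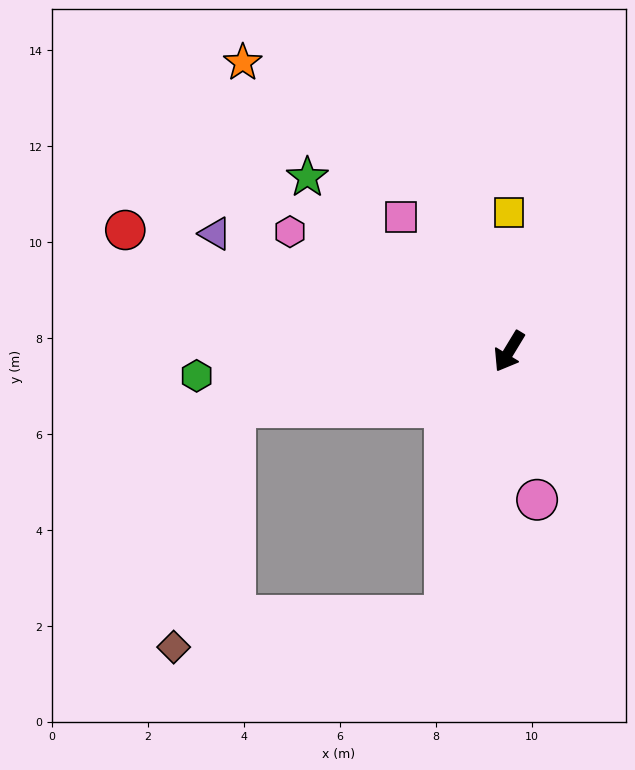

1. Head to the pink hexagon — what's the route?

turn right 87°, forward 5.2 m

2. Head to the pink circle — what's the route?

turn left 42°, forward 3.1 m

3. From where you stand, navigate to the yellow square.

turn right 149°, forward 2.9 m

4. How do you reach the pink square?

turn right 110°, forward 3.6 m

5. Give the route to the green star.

turn right 100°, forward 5.6 m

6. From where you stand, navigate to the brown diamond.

blocked — turn right 47°, forward 5.8 m, then turn left 64°, forward 5.1 m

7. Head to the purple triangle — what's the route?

turn right 81°, forward 6.6 m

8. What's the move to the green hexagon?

turn right 54°, forward 6.5 m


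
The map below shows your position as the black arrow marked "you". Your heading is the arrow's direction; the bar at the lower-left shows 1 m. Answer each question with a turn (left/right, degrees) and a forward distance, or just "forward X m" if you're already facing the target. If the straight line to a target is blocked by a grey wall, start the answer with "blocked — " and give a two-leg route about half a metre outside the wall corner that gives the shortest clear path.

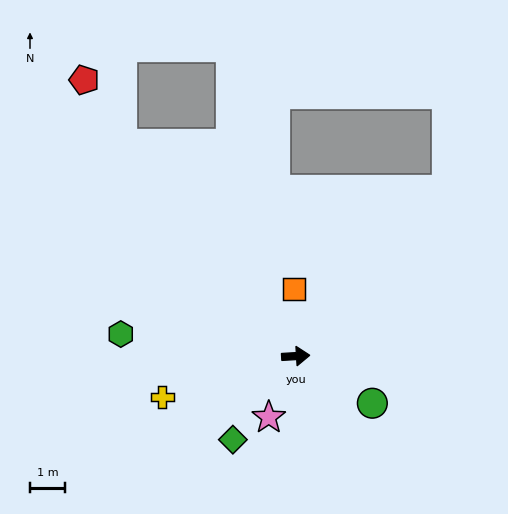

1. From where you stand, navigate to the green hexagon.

turn left 169°, forward 5.0 m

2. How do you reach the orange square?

turn left 88°, forward 1.9 m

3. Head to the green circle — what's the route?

turn right 35°, forward 2.6 m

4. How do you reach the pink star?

turn right 117°, forward 1.9 m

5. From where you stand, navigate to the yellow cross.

turn right 166°, forward 4.0 m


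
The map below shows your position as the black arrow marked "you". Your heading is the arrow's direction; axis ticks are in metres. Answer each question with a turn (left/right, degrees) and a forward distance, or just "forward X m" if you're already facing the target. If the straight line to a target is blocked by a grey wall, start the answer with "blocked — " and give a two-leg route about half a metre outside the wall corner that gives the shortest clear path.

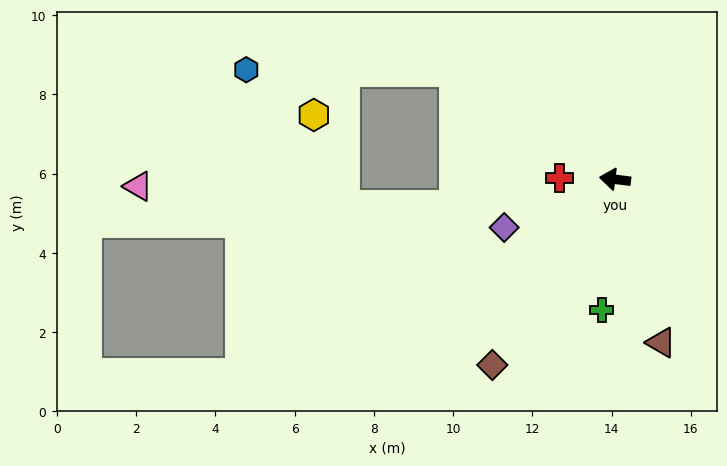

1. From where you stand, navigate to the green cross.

turn left 91°, forward 3.3 m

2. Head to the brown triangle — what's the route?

turn left 113°, forward 4.3 m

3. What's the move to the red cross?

turn left 6°, forward 1.4 m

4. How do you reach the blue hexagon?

blocked — turn right 27°, forward 4.9 m, then turn left 34°, forward 5.3 m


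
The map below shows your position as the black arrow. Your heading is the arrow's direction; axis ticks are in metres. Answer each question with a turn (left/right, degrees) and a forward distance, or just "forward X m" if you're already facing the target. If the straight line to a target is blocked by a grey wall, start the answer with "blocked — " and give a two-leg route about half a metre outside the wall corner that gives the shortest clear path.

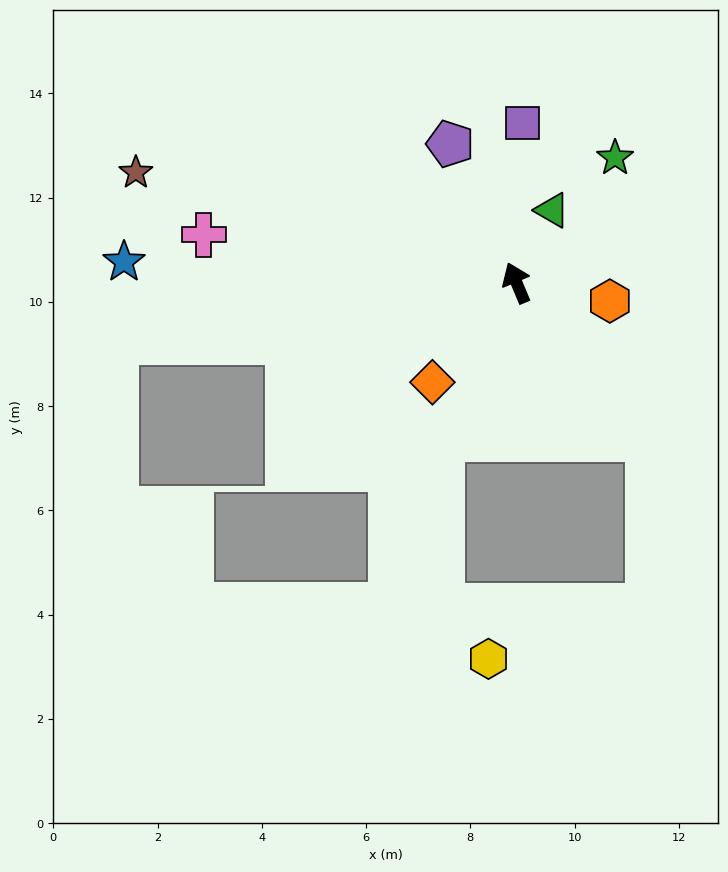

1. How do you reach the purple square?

turn right 25°, forward 3.1 m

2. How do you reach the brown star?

turn left 51°, forward 7.6 m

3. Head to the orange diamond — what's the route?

turn left 117°, forward 2.5 m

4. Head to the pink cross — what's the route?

turn left 59°, forward 6.1 m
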